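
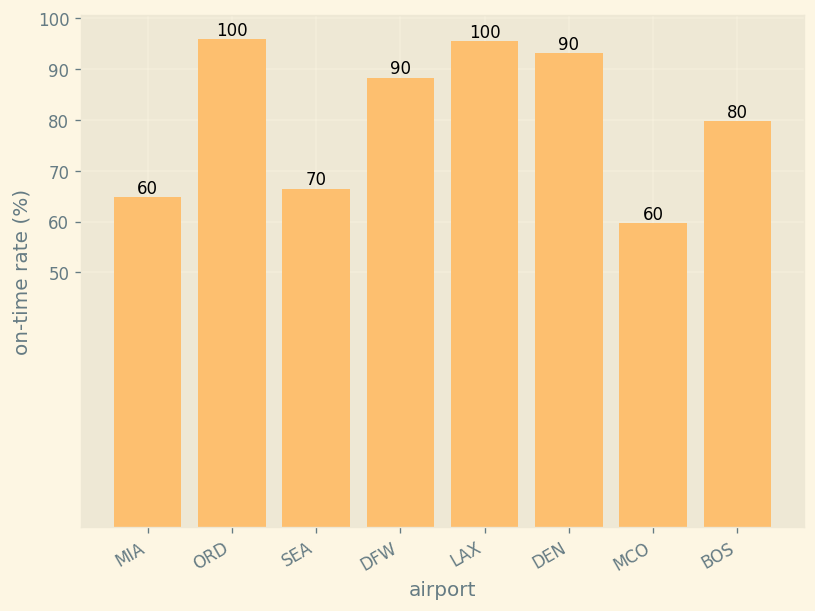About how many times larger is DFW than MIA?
≈ 1.5×

DFW ≈ 90, MIA ≈ 60; 90/60 ≈ 1.5.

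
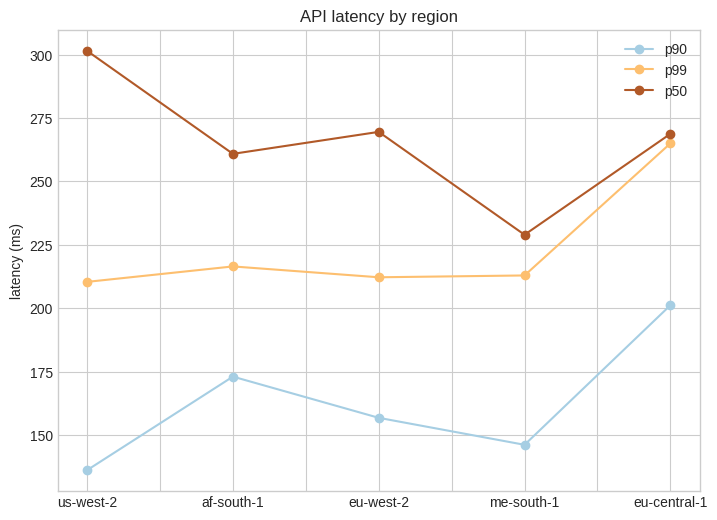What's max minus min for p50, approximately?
≈ 80

Max us-west-2 ≈ 300, min me-south-1 ≈ 220; range ≈ 80.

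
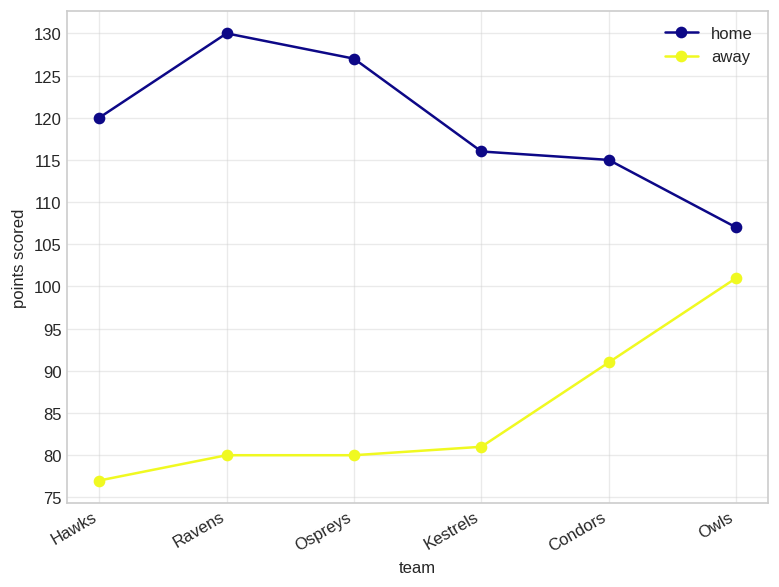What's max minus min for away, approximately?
≈ 25

Max Owls ≈ 100, min Hawks ≈ 75; range ≈ 25.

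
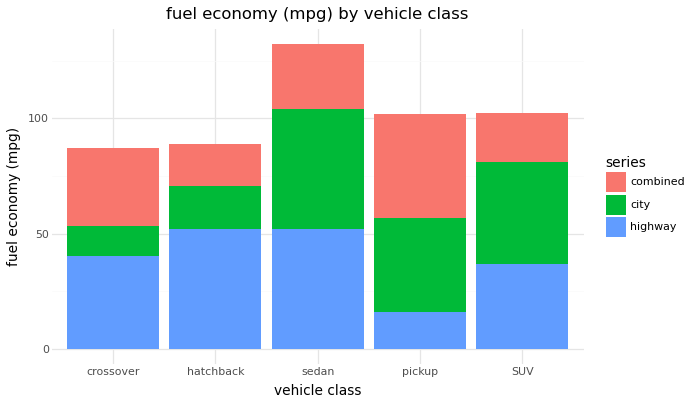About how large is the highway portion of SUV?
≈ 40

highway top ≈ 40, bottom ≈ 0; segment ≈ 40.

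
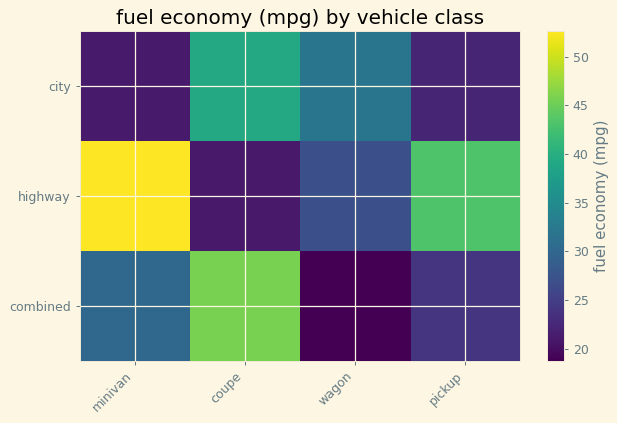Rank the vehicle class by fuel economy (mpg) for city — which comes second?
Top 3 for city: coupe ≈ 40, wagon ≈ 30, pickup ≈ 20.

wagon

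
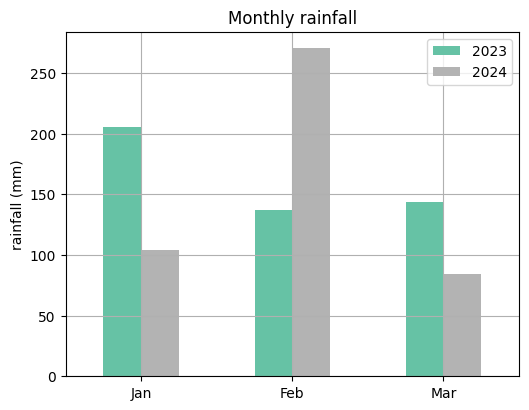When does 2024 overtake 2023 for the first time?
Jan: 2024 ≈ 100 vs 2023 ≈ 200 (not yet); Feb: 2024 ≈ 275 vs 2023 ≈ 125 (first crossover).

Feb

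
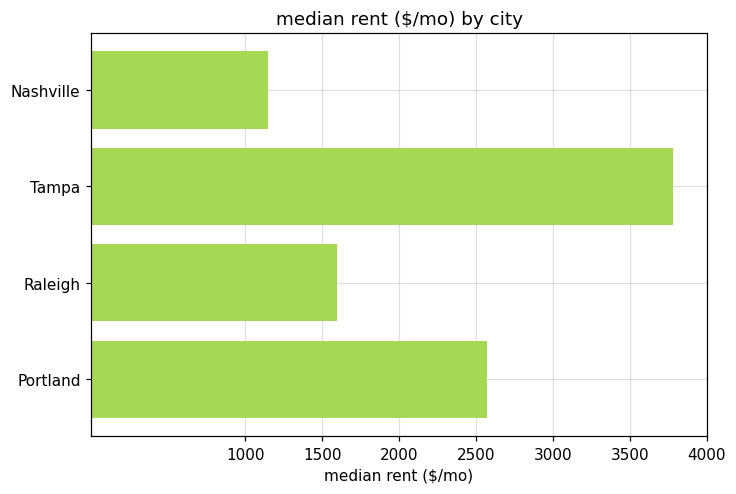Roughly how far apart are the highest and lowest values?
Max Tampa ≈ 4000, min Nashville ≈ 1000; range ≈ 3000.

≈ 3000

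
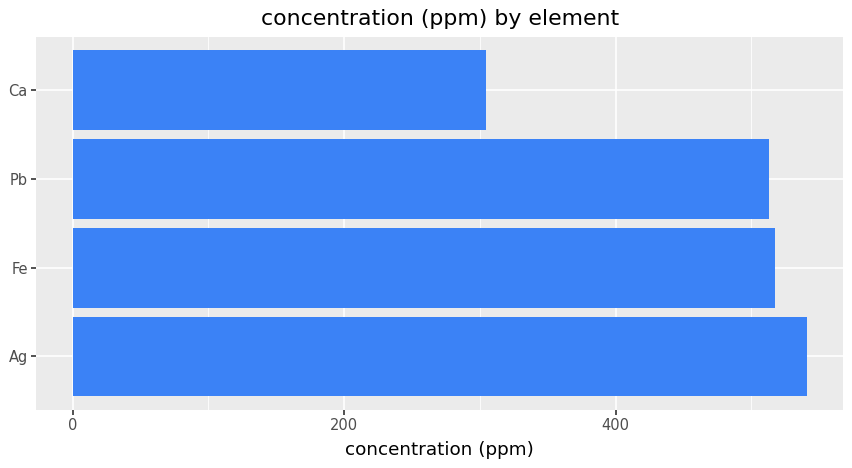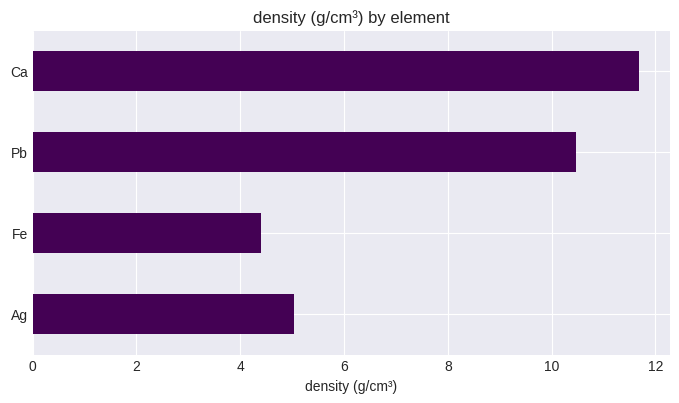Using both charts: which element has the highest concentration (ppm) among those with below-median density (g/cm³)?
Ag

Chart 2 median density (g/cm³) ≈ 8; below-median elements: Ag, Fe. Among those, Ag has the highest concentration (ppm) (≈ 550).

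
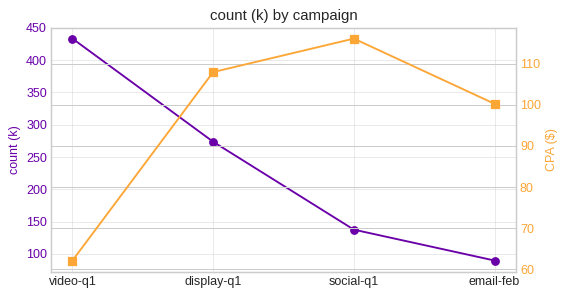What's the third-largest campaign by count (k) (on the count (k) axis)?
Top 4 (on the count (k) axis): video-q1 ≈ 450, display-q1 ≈ 250, social-q1 ≈ 150, email-feb ≈ 100.

social-q1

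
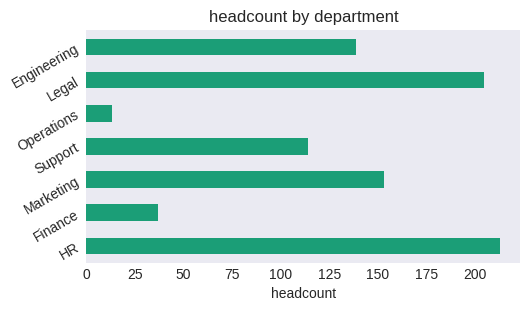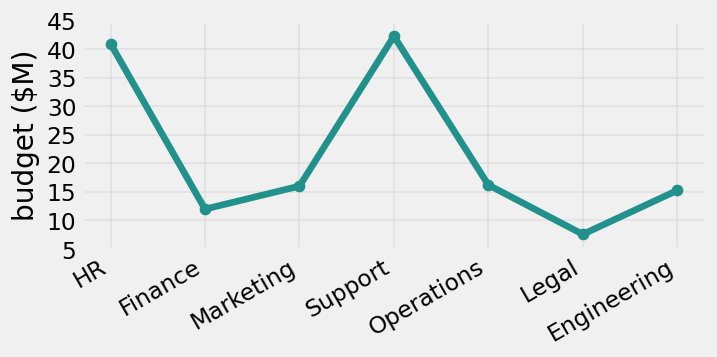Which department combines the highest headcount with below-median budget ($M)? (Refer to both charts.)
Legal

Chart 2 median budget ($M) ≈ 15; below-median departments: Finance, Legal, Engineering. Among those, Legal has the highest headcount (≈ 200).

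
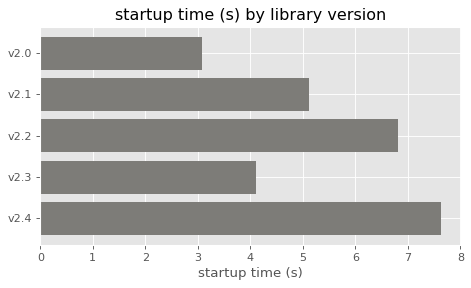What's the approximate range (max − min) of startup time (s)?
≈ 5

Max v2.4 ≈ 8, min v2.0 ≈ 3; range ≈ 5.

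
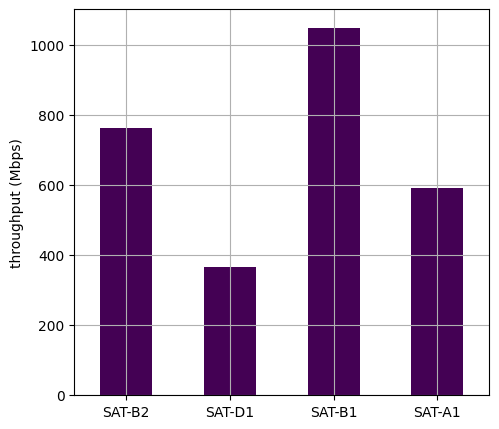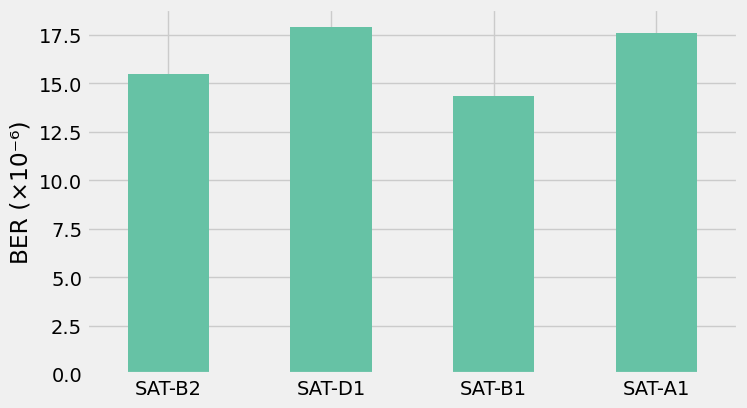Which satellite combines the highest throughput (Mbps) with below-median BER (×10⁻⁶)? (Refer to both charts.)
Chart 2 median BER (×10⁻⁶) ≈ 16; below-median satellites: SAT-B2, SAT-B1. Among those, SAT-B1 has the highest throughput (Mbps) (≈ 1000).

SAT-B1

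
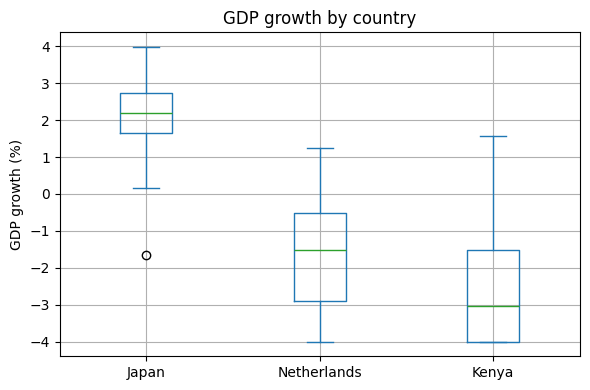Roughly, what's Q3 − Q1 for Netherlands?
Q3 ≈ -0.5, Q1 ≈ -3.0; IQR ≈ 2.5.

≈ 2.5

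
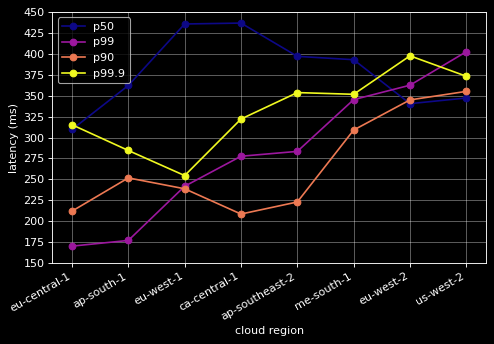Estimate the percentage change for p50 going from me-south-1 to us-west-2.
≈ -12.5%

me-south-1 ≈ 400, us-west-2 ≈ 350; (350 − 400) / 400 ≈ -12.5%.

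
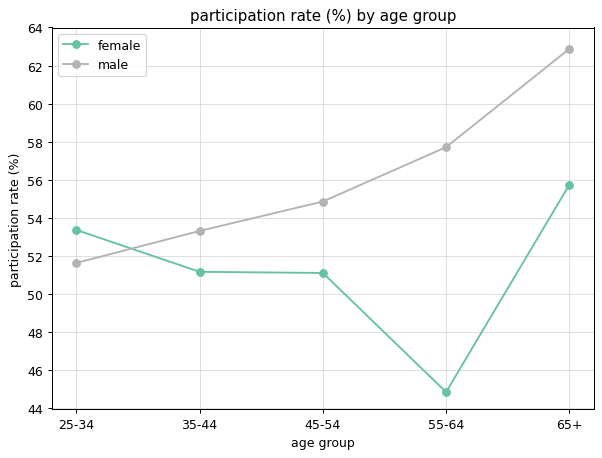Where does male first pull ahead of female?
25-34: male ≈ 52 vs female ≈ 54 (not yet); 35-44: male ≈ 54 vs female ≈ 52 (first crossover).

35-44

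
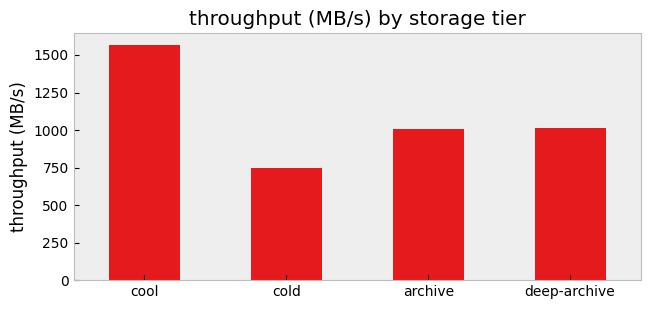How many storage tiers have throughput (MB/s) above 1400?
Above 1400: cool.

1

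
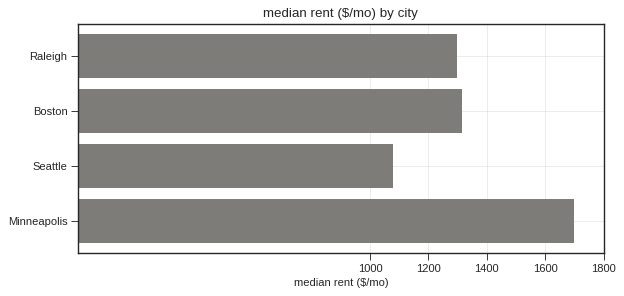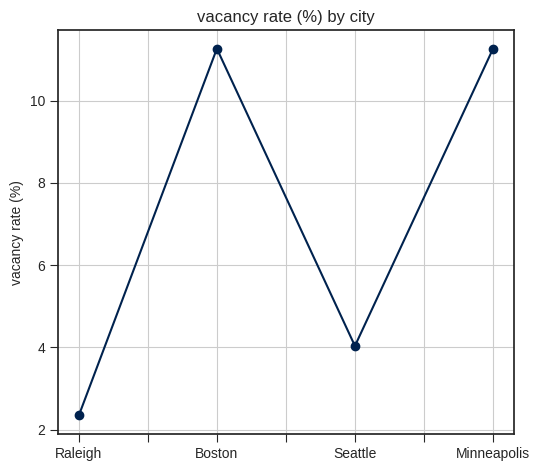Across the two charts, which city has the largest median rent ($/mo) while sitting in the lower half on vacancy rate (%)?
Chart 2 median vacancy rate (%) ≈ 8; below-median cities: Raleigh, Seattle. Among those, Raleigh has the highest median rent ($/mo) (≈ 1200).

Raleigh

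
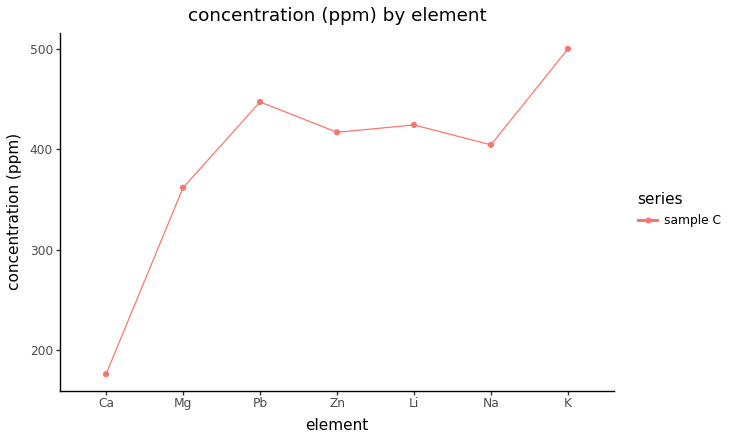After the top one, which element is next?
Pb

Top 3: K ≈ 500, Pb ≈ 450, Li ≈ 400.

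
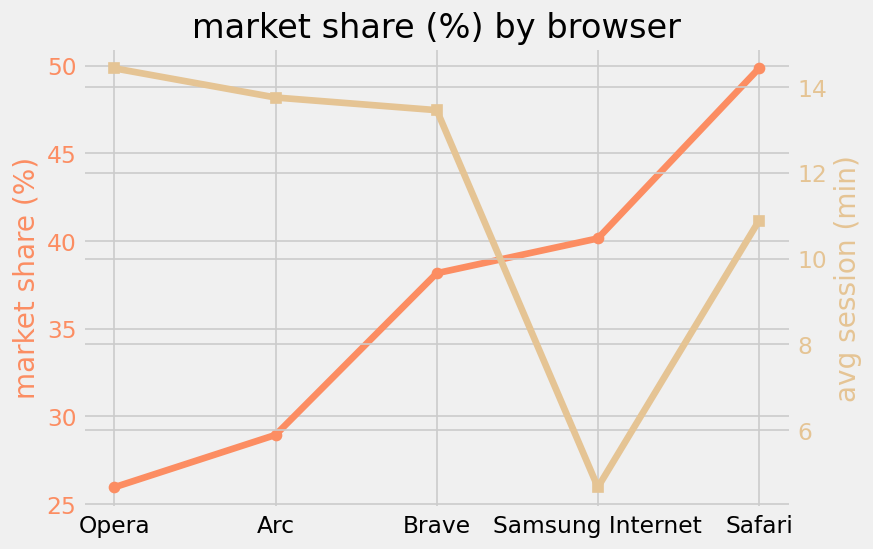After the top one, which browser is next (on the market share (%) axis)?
Top 3 (on the market share (%) axis): Safari ≈ 50, Samsung Internet ≈ 40, Brave ≈ 38.

Samsung Internet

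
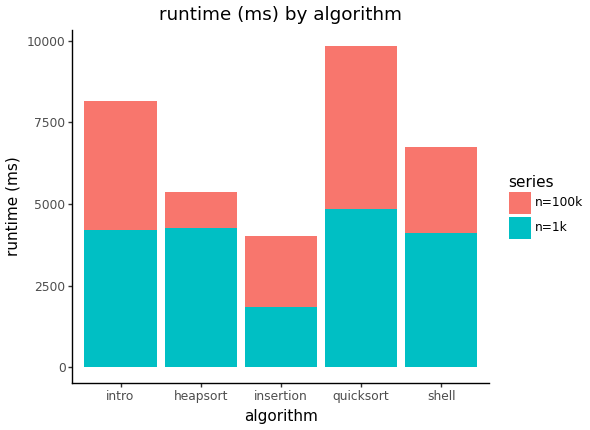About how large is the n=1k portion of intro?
n=1k top ≈ 4000, bottom ≈ 0; segment ≈ 4000.

≈ 4000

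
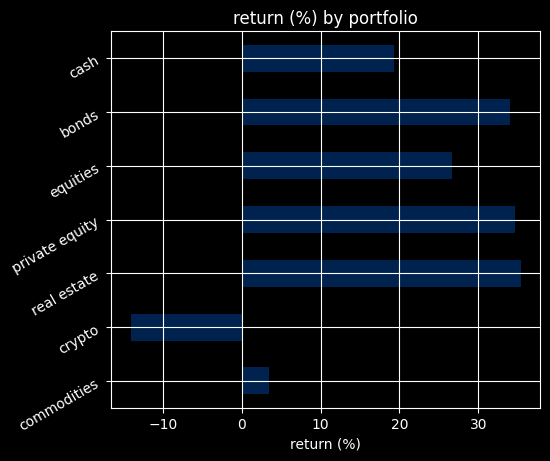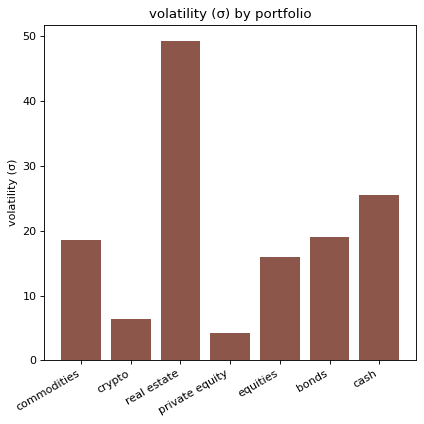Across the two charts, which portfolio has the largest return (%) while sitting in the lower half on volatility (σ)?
Chart 2 median volatility (σ) ≈ 20; below-median portfolios: crypto, private equity, equities. Among those, private equity has the highest return (%) (≈ 35).

private equity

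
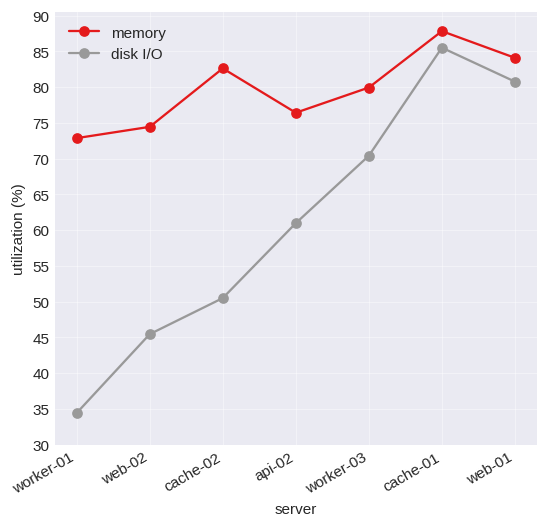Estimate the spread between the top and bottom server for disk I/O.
≈ 50

Max cache-01 ≈ 85, min worker-01 ≈ 35; range ≈ 50.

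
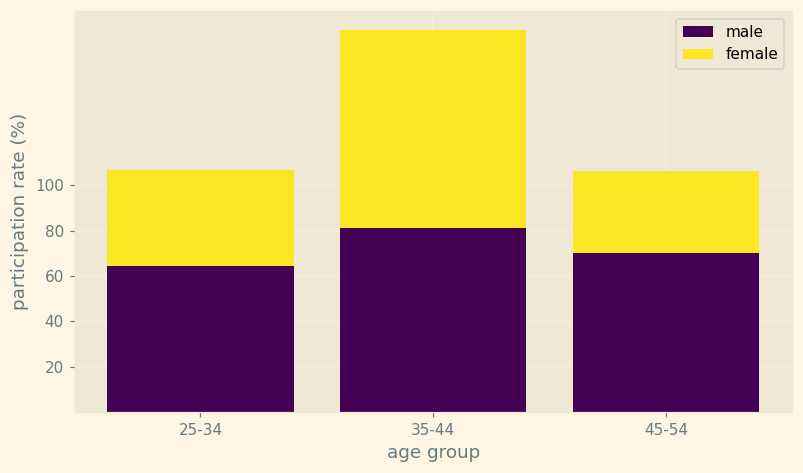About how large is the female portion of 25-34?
female top ≈ 100, bottom ≈ 60; segment ≈ 40.

≈ 40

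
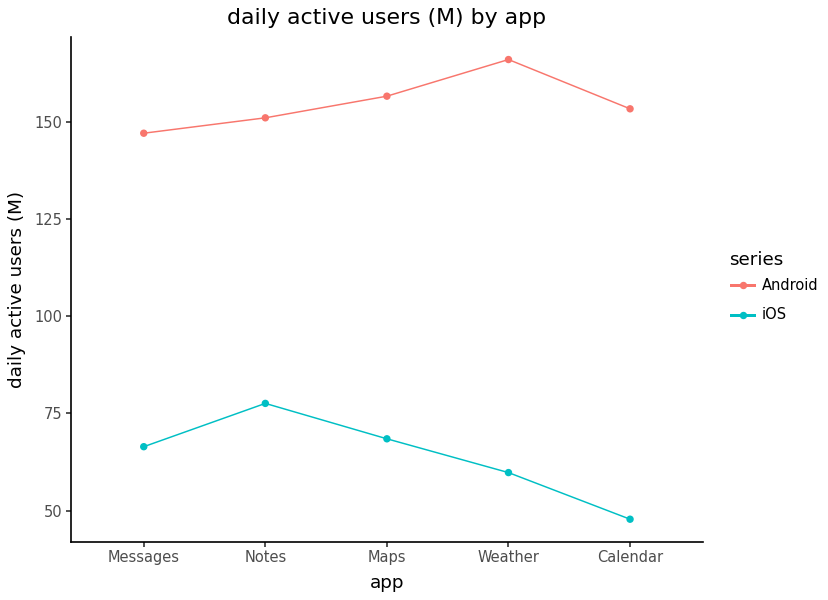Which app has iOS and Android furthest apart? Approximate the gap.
Weather: iOS ≈ 60, Android ≈ 170 → gap ≈ 110. Next-largest (Calendar) is only ≈ 100.

Weather, ≈ 110 M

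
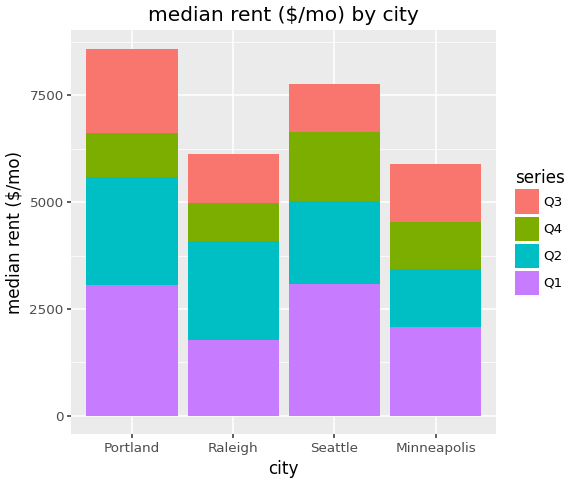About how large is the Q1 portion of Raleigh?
Q1 top ≈ 2000, bottom ≈ 0; segment ≈ 2000.

≈ 2000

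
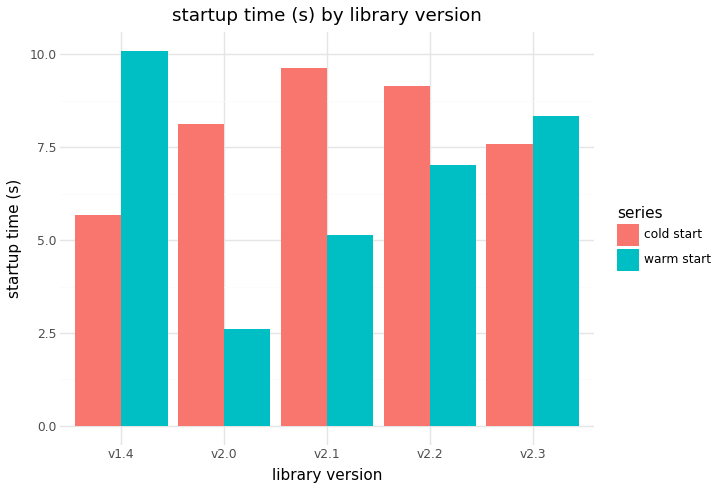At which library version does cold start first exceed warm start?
v1.4: cold start ≈ 6 vs warm start ≈ 10 (not yet); v2.0: cold start ≈ 8 vs warm start ≈ 3 (first crossover).

v2.0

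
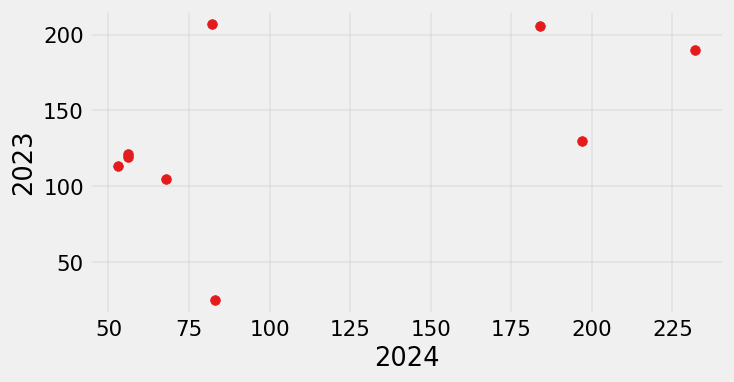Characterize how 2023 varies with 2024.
positive, moderate

Points are positively correlated; moderate (|r| ≈ 0.5).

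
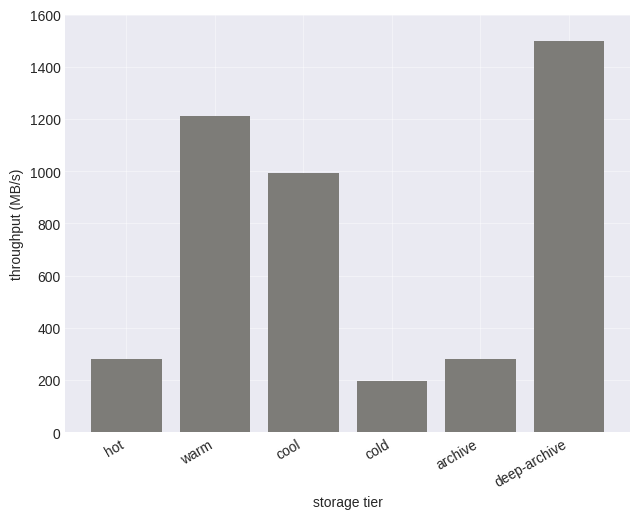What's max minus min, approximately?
Max deep-archive ≈ 1400, min cold ≈ 200; range ≈ 1200.

≈ 1200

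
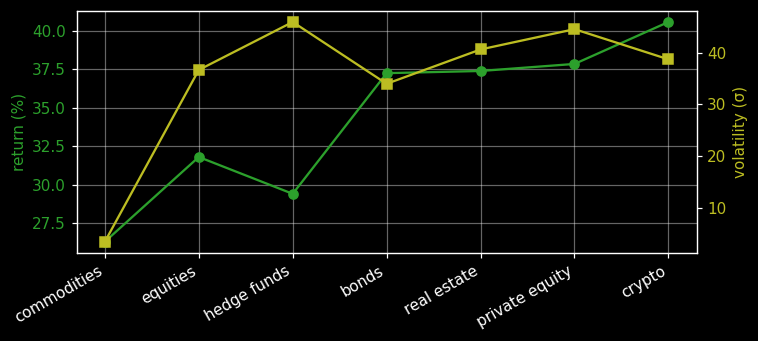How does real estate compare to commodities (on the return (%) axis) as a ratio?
≈ 1.46×

real estate ≈ 38, commodities ≈ 26; 38/26 ≈ 1.46.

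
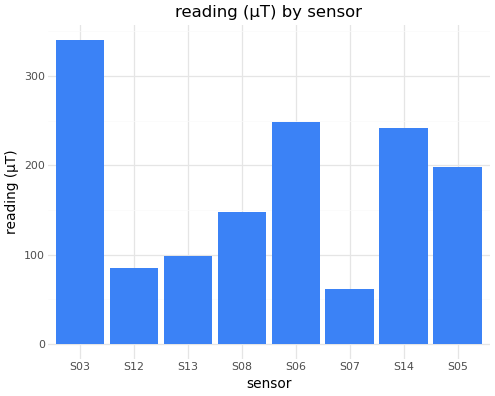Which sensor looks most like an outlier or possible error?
S03

S03 ≈ 350; the rest sit between ≈ 50 and ≈ 250.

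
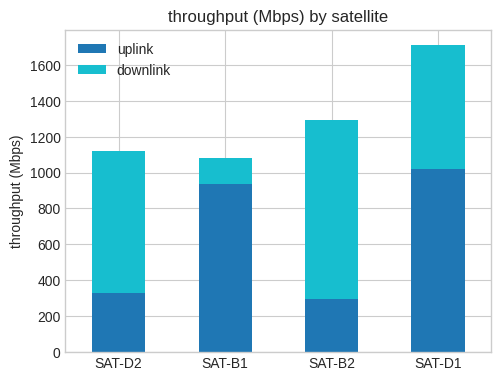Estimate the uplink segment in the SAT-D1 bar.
uplink top ≈ 1000, bottom ≈ 0; segment ≈ 1000.

≈ 1000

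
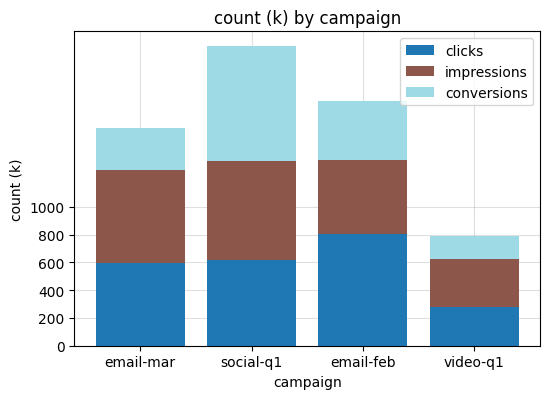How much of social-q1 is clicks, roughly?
clicks top ≈ 600, bottom ≈ 0; segment ≈ 600.

≈ 600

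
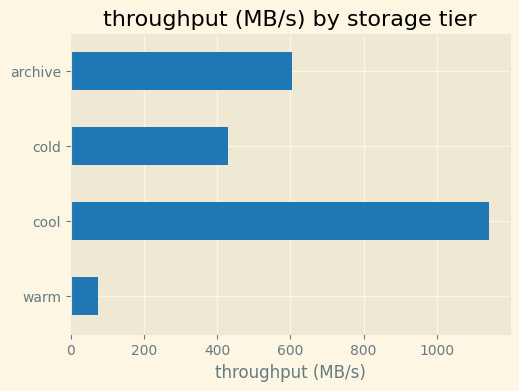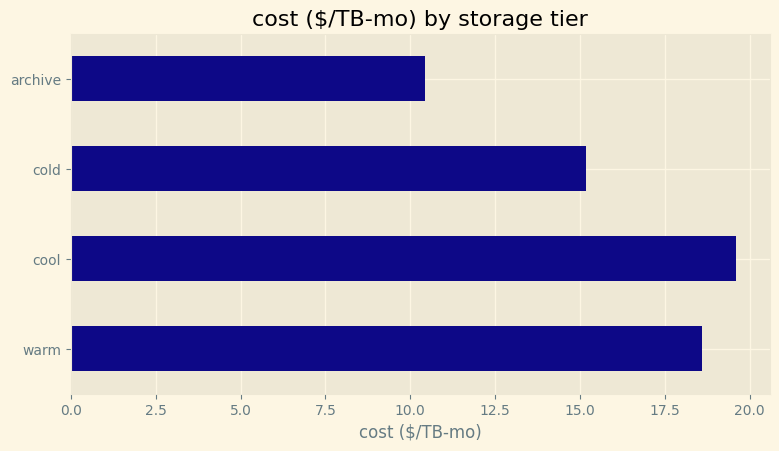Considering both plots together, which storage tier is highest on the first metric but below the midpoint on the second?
archive

Chart 2 median cost ($/TB-mo) ≈ 16; below-median storage tiers: cold, archive. Among those, archive has the highest throughput (MB/s) (≈ 600).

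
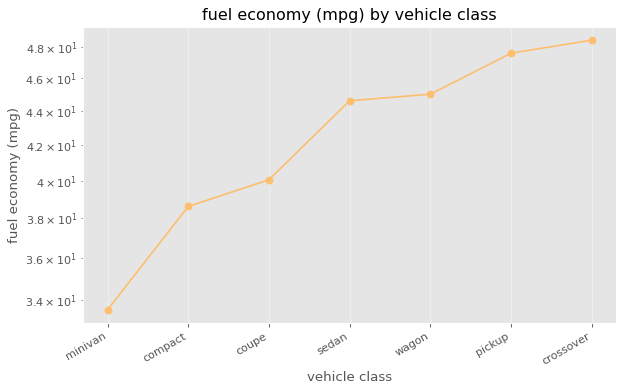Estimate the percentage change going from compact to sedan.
compact ≈ 38, sedan ≈ 44; (44 − 38) / 38 ≈ +15.8%.

≈ +15.8%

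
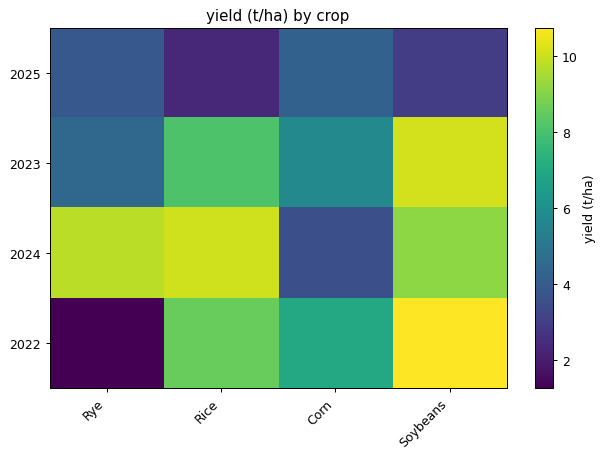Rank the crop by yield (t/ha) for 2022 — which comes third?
Top 4 for 2022: Soybeans ≈ 11, Rice ≈ 9, Corn ≈ 7, Rye ≈ 1.

Corn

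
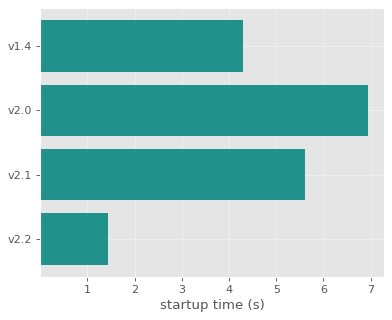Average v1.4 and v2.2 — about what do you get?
≈ 2

(4 + 1) / 2 ≈ 2.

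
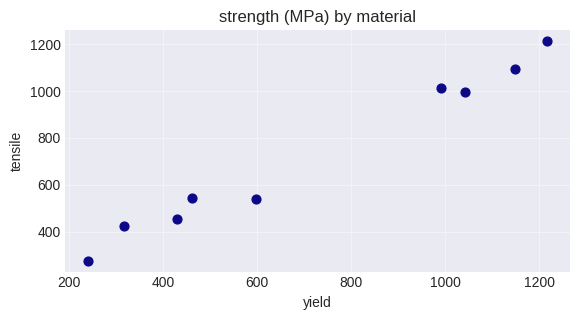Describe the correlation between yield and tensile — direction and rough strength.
Points are positively correlated; strong (|r| ≈ 1.0).

positive, strong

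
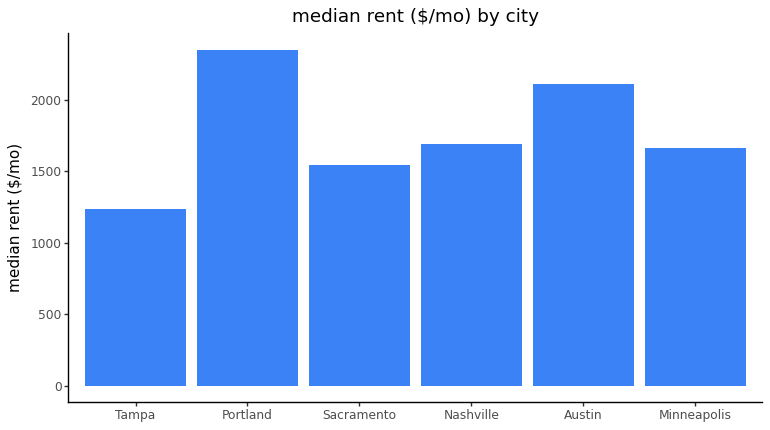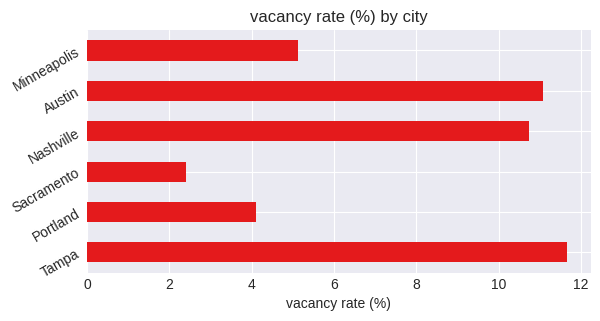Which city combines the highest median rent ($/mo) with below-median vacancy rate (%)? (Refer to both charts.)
Portland

Chart 2 median vacancy rate (%) ≈ 8; below-median cities: Portland, Sacramento, Minneapolis. Among those, Portland has the highest median rent ($/mo) (≈ 2500).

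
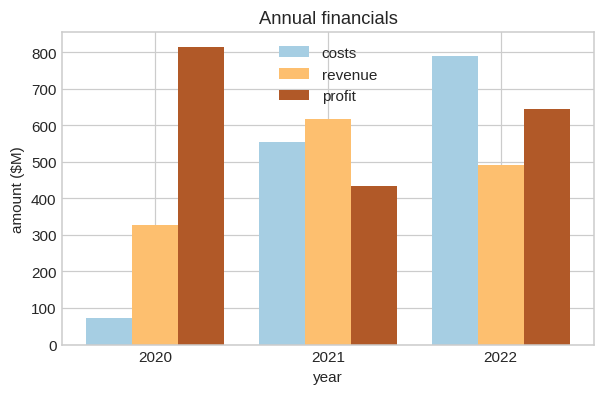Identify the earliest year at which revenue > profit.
2020: revenue ≈ 300 vs profit ≈ 800 (not yet); 2021: revenue ≈ 600 vs profit ≈ 400 (first crossover).

2021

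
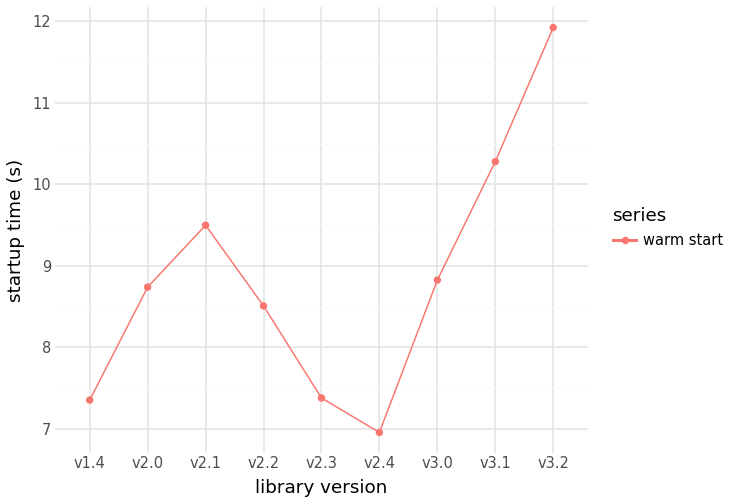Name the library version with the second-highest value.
v3.1

Top 3: v3.2 ≈ 12.0, v3.1 ≈ 10.5, v2.1 ≈ 9.5.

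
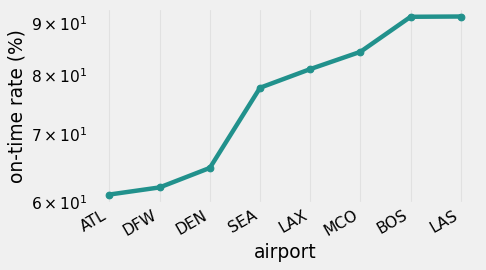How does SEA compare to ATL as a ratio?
SEA ≈ 80, ATL ≈ 60; 80/60 ≈ 1.33.

≈ 1.33×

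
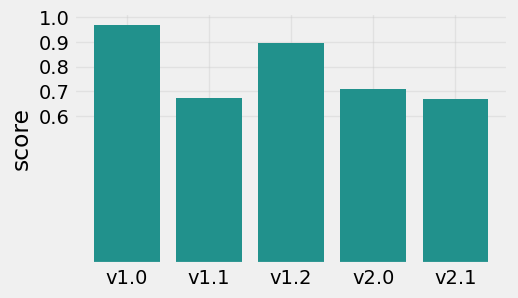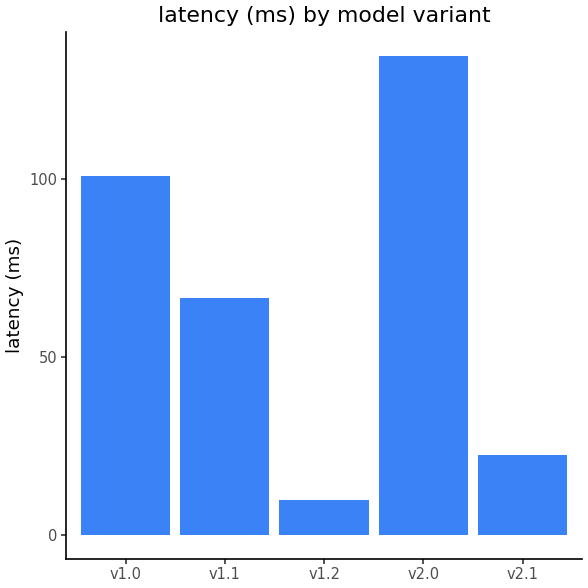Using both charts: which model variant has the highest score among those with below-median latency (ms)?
Chart 2 median latency (ms) ≈ 60; below-median model variants: v1.2, v2.1. Among those, v1.2 has the highest score (≈ 0.9).

v1.2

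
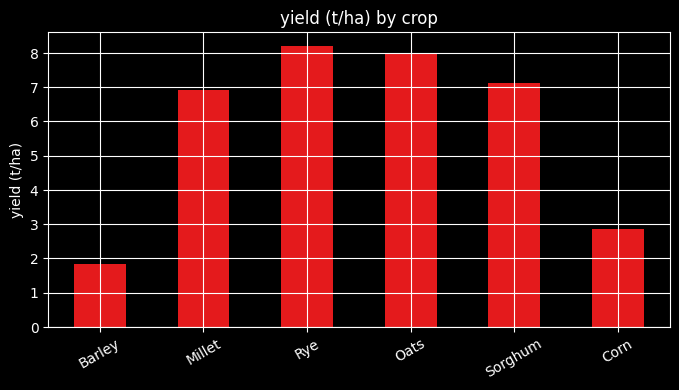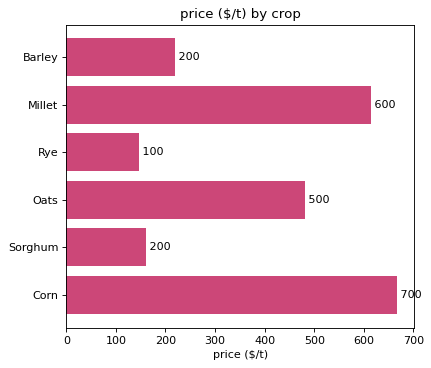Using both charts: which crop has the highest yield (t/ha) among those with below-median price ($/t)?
Chart 2 median price ($/t) ≈ 300; below-median crops: Barley, Rye, Sorghum. Among those, Rye has the highest yield (t/ha) (≈ 8).

Rye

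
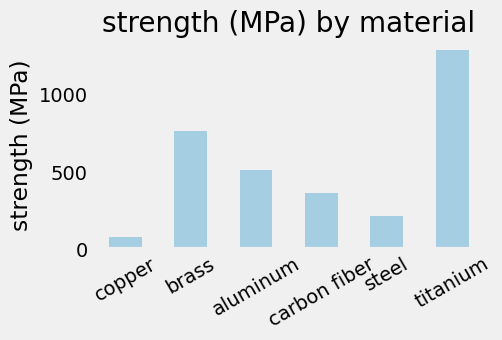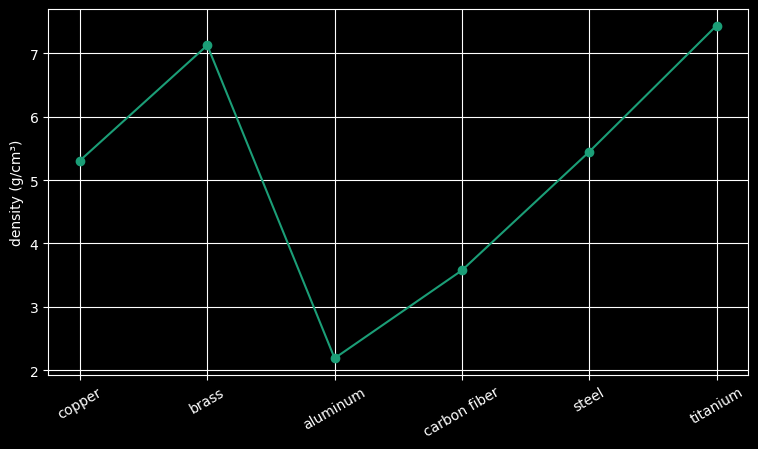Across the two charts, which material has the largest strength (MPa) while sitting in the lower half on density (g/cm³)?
aluminum

Chart 2 median density (g/cm³) ≈ 5; below-median materials: copper, aluminum, carbon fiber. Among those, aluminum has the highest strength (MPa) (≈ 600).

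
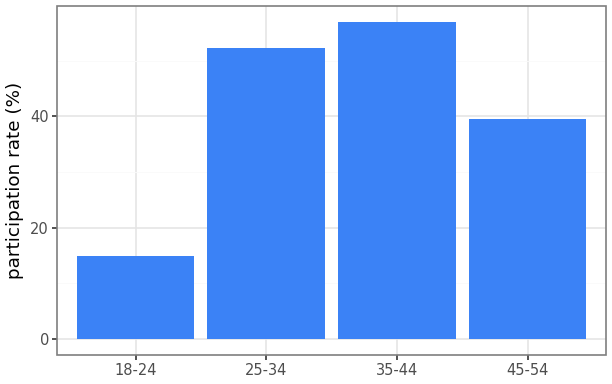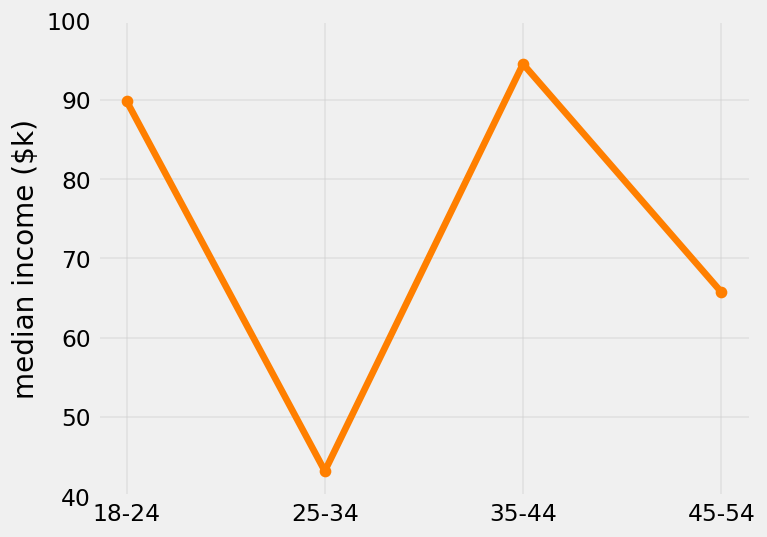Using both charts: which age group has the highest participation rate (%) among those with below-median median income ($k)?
Chart 2 median median income ($k) ≈ 80; below-median age groups: 25-34, 45-54. Among those, 25-34 has the highest participation rate (%) (≈ 50).

25-34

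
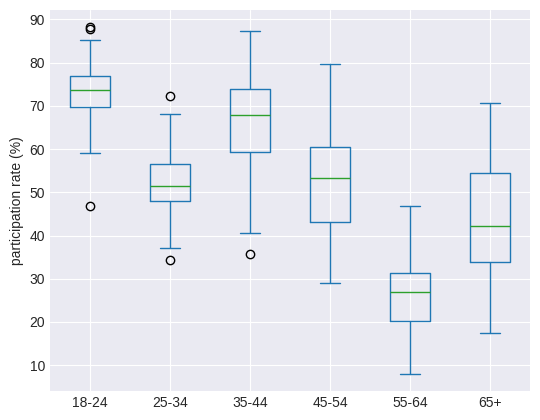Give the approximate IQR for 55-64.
Q3 ≈ 30, Q1 ≈ 20; IQR ≈ 10.

≈ 10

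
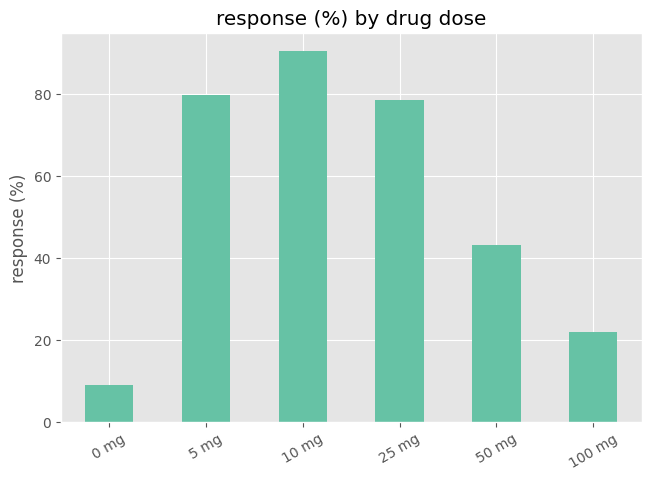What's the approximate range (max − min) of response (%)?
Max 10 mg ≈ 90, min 0 mg ≈ 10; range ≈ 80.

≈ 80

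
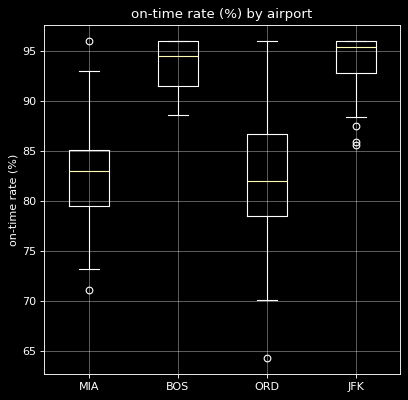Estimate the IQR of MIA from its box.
Q3 ≈ 86, Q1 ≈ 80; IQR ≈ 6.

≈ 6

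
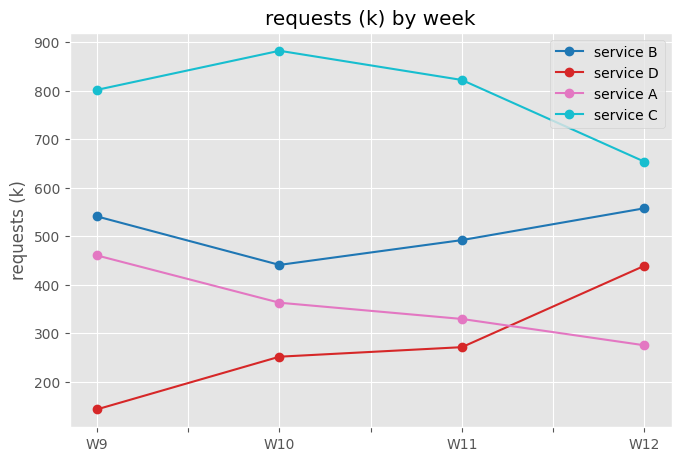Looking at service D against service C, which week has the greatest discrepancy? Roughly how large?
W9, ≈ 700 k

W9: service D ≈ 100, service C ≈ 800 → gap ≈ 700. Next-largest (W10) is only ≈ 600.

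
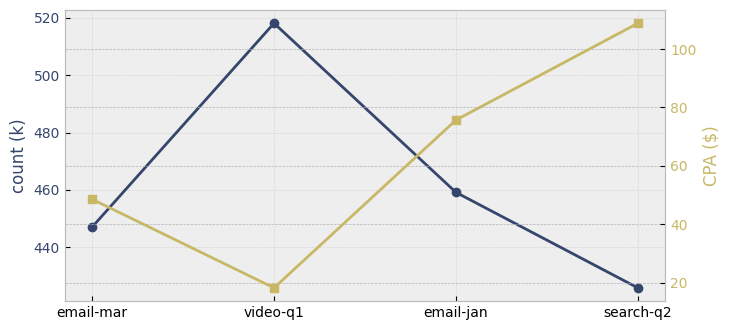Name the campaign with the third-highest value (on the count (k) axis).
email-mar

Top 4 (on the count (k) axis): video-q1 ≈ 520, email-jan ≈ 460, email-mar ≈ 450, search-q2 ≈ 430.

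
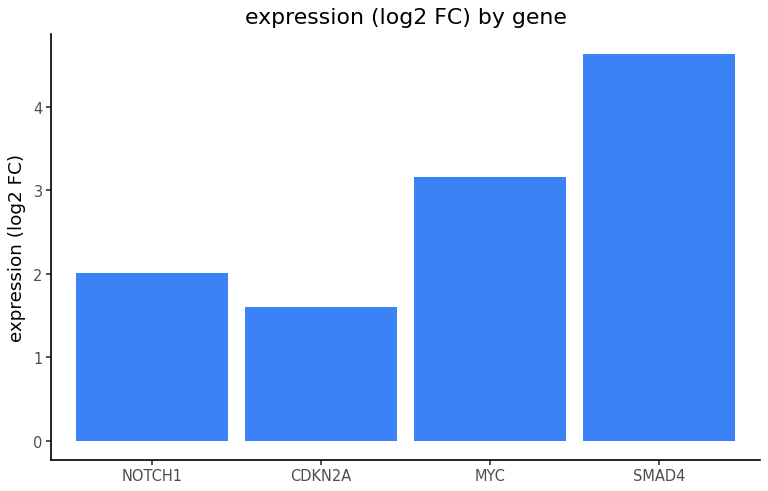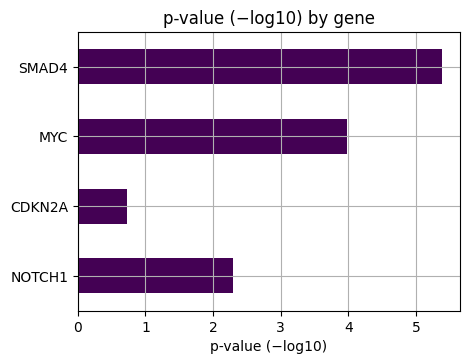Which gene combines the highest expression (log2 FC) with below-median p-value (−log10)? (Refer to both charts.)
Chart 2 median p-value (−log10) ≈ 3; below-median genes: NOTCH1, CDKN2A. Among those, NOTCH1 has the highest expression (log2 FC) (≈ 2).

NOTCH1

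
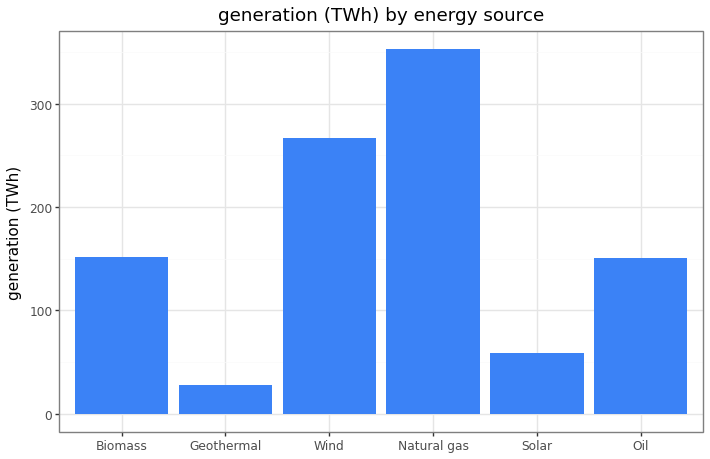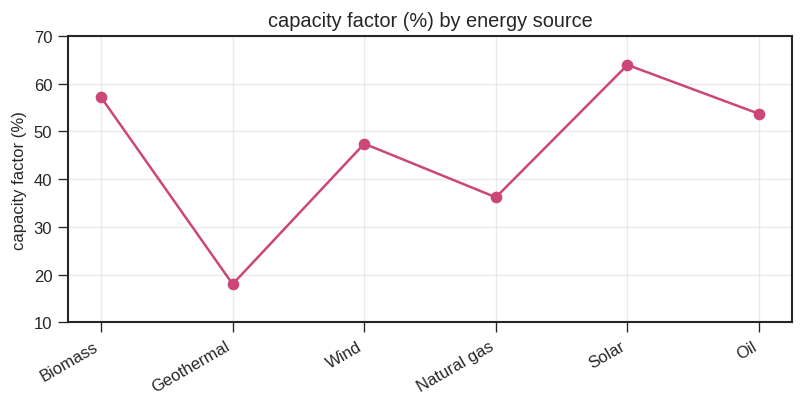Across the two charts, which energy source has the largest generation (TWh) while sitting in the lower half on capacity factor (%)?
Natural gas

Chart 2 median capacity factor (%) ≈ 50; below-median energy sources: Geothermal, Wind, Natural gas. Among those, Natural gas has the highest generation (TWh) (≈ 350).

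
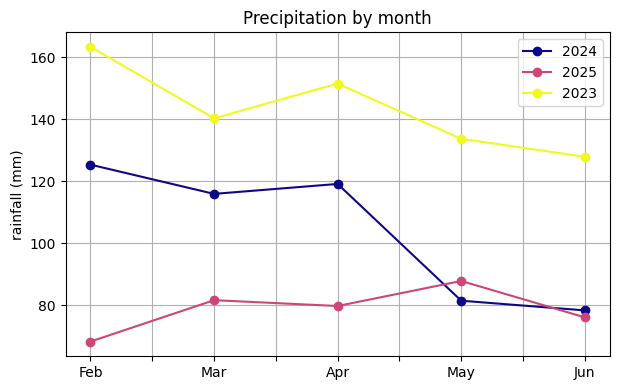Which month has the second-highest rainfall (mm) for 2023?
Apr

Top 3 for 2023: Feb ≈ 160, Apr ≈ 150, Mar ≈ 140.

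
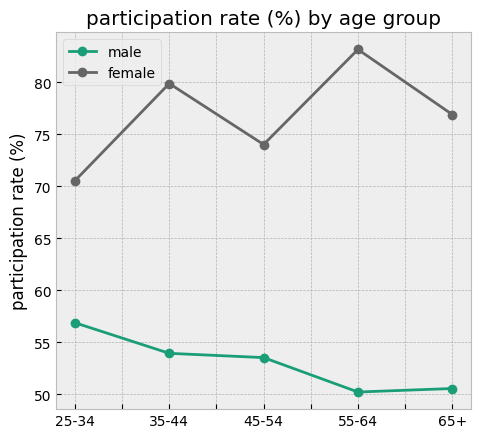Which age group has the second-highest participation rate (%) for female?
Top 3 for female: 55-64 ≈ 85, 35-44 ≈ 80, 65+ ≈ 75.

35-44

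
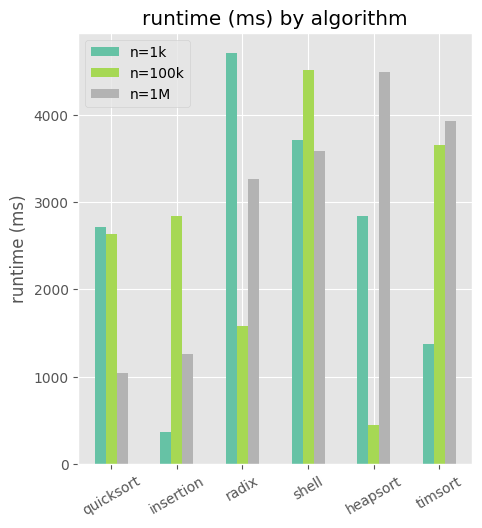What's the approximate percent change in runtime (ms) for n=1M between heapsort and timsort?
heapsort ≈ 4500, timsort ≈ 4000; (4000 − 4500) / 4500 ≈ -11.1%.

≈ -11.1%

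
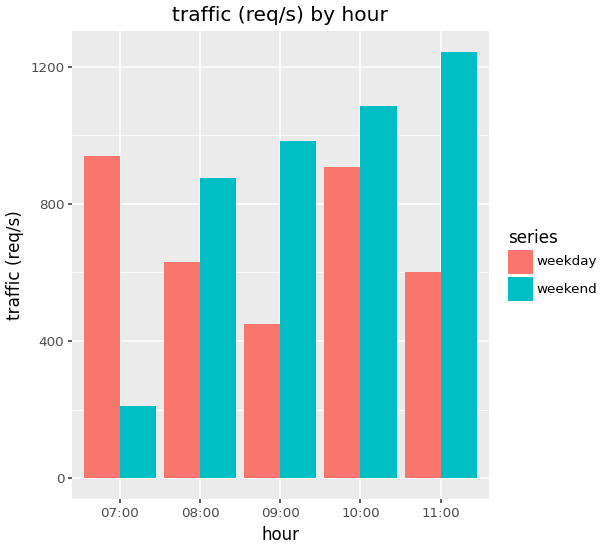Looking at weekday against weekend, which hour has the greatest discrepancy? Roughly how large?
07:00, ≈ 800 req/s

07:00: weekday ≈ 1000, weekend ≈ 200 → gap ≈ 800. Next-largest (11:00) is only ≈ 600.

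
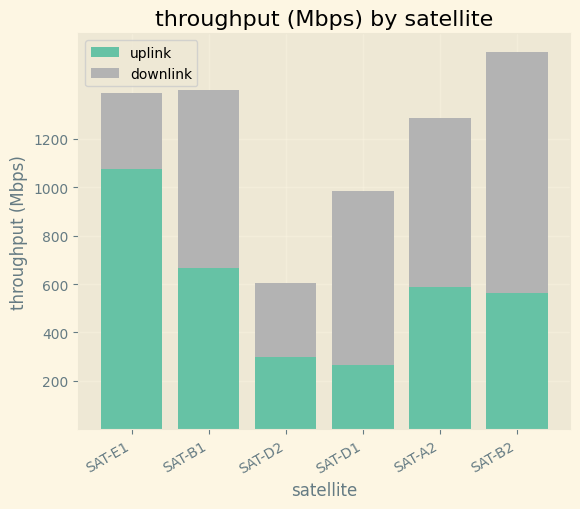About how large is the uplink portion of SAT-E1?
uplink top ≈ 1000, bottom ≈ 0; segment ≈ 1000.

≈ 1000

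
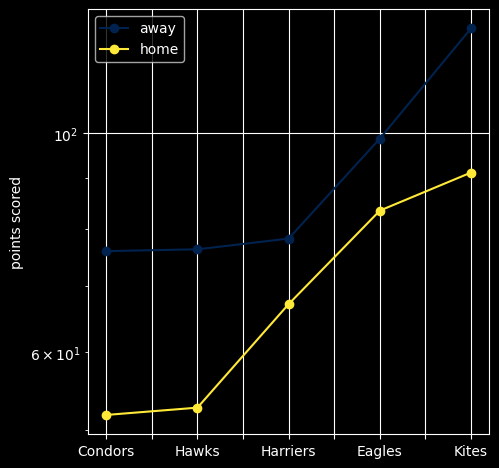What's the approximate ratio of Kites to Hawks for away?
≈ 1.62×

Kites ≈ 130, Hawks ≈ 80; 130/80 ≈ 1.62.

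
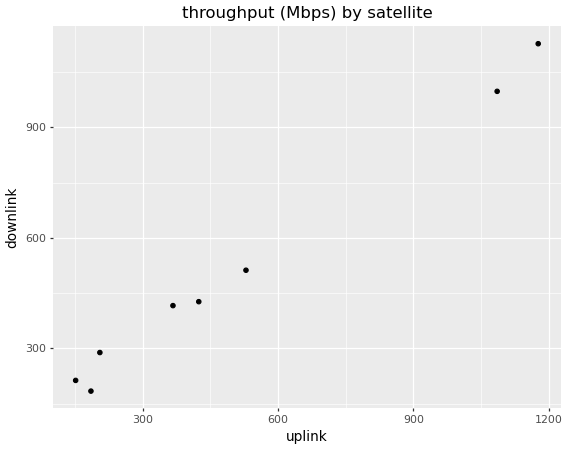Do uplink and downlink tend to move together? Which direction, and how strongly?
Points are positively correlated; strong (|r| ≈ 1.0).

positive, strong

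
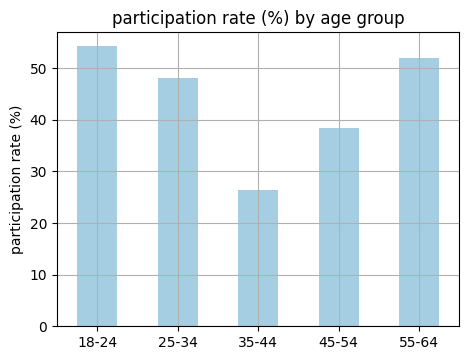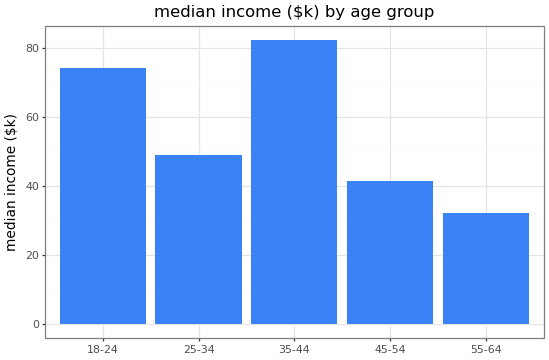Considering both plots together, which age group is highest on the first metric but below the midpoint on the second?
55-64

Chart 2 median median income ($k) ≈ 50; below-median age groups: 45-54, 55-64. Among those, 55-64 has the highest participation rate (%) (≈ 50).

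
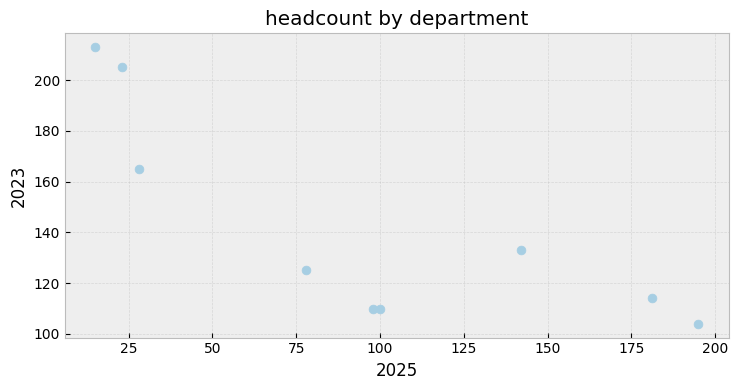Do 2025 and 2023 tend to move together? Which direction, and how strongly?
negative, strong

Points are negatively correlated; strong (|r| ≈ 0.8).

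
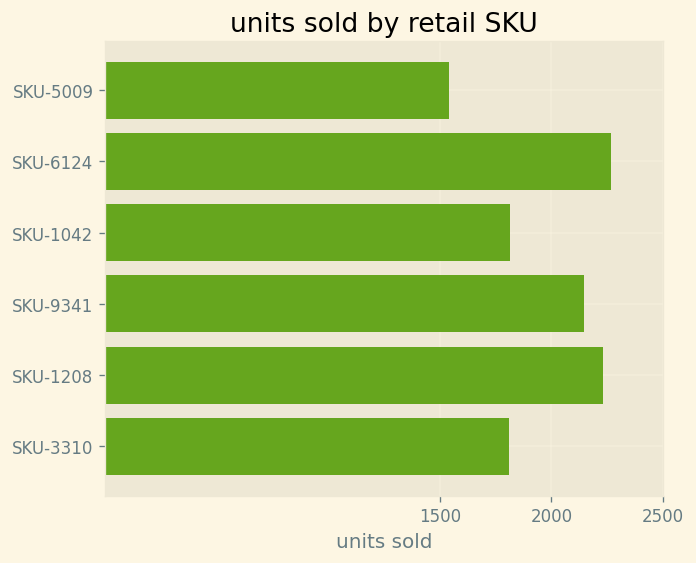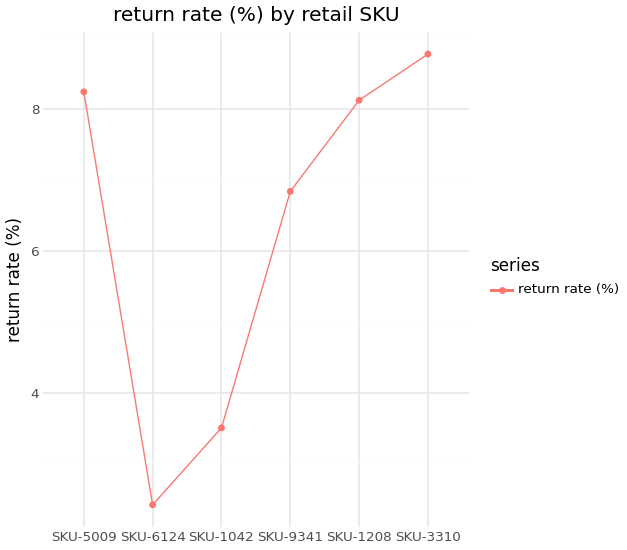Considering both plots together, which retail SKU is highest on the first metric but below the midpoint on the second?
Chart 2 median return rate (%) ≈ 7; below-median retail SKUs: SKU-6124, SKU-1042, SKU-9341. Among those, SKU-6124 has the highest units sold (≈ 2500).

SKU-6124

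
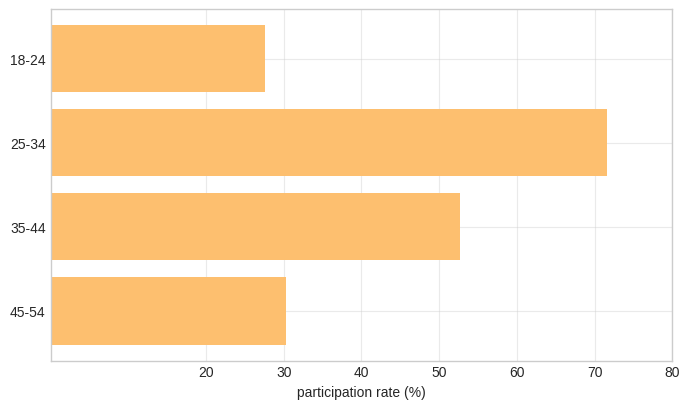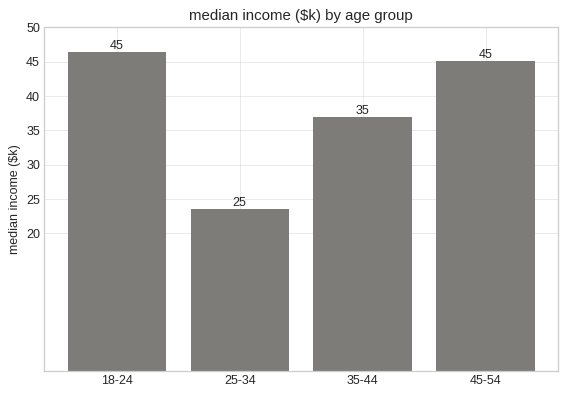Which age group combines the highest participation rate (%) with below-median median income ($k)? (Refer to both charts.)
25-34

Chart 2 median median income ($k) ≈ 40; below-median age groups: 25-34, 35-44. Among those, 25-34 has the highest participation rate (%) (≈ 70).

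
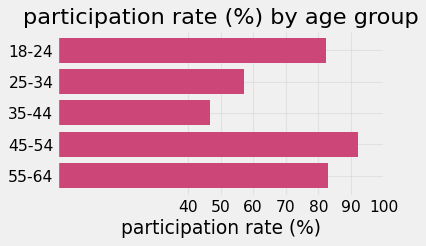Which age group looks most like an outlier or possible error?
35-44

35-44 ≈ 50; the rest sit between ≈ 60 and ≈ 90.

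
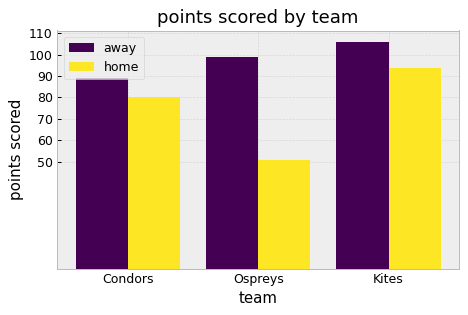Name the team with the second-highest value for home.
Condors

Top 3 for home: Kites ≈ 90, Condors ≈ 80, Ospreys ≈ 50.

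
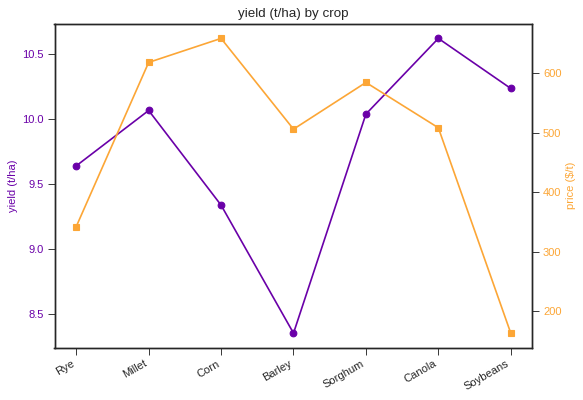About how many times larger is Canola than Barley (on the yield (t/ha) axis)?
≈ 1.26×

Canola ≈ 10.6, Barley ≈ 8.4; 10.6/8.4 ≈ 1.26.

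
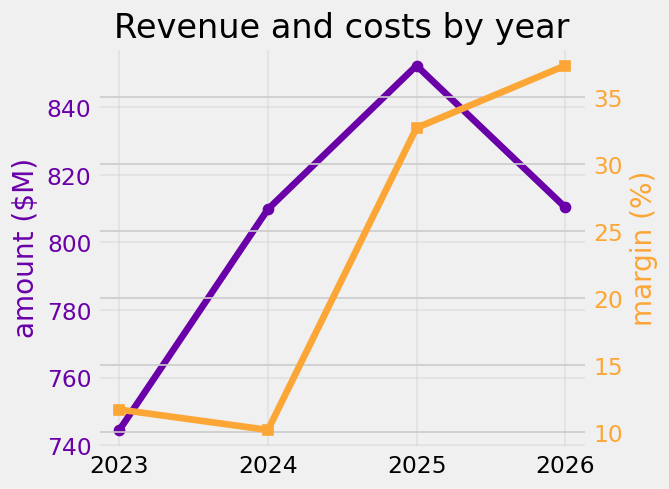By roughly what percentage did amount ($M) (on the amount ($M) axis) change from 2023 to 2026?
≈ +9.5%

2023 ≈ 740, 2026 ≈ 810; (810 − 740) / 740 ≈ +9.5%.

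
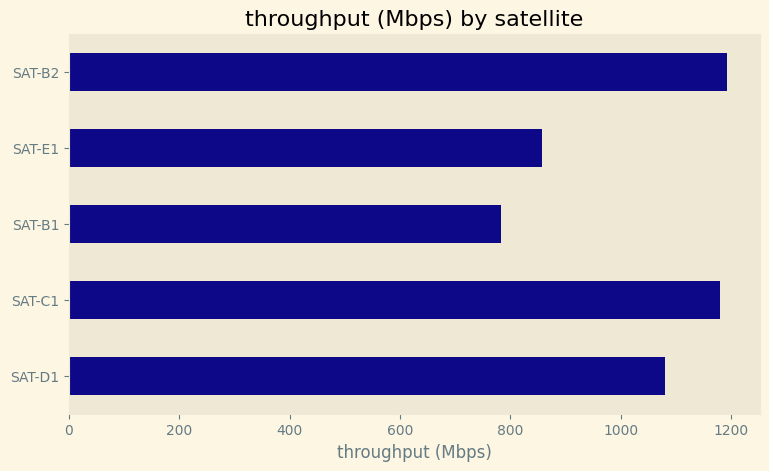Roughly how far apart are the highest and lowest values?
Max SAT-B2 ≈ 1200, min SAT-B1 ≈ 800; range ≈ 400.

≈ 400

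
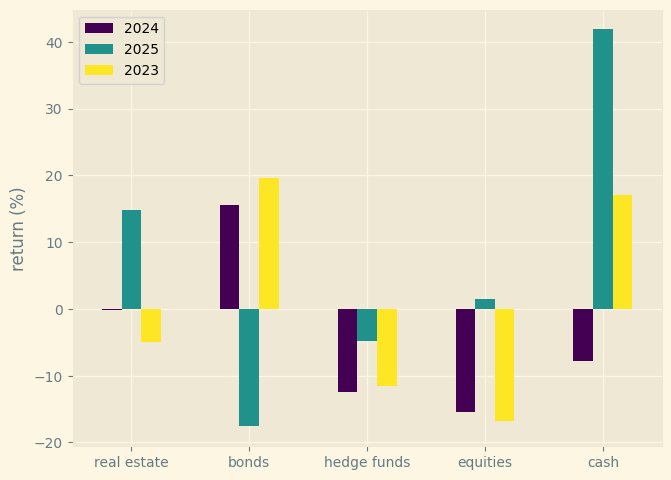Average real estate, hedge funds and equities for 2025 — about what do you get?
(15 + -5 + 0) / 3 ≈ 3.

≈ 3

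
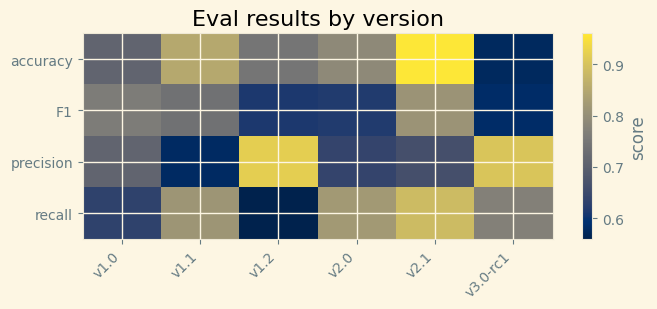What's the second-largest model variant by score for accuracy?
Top 3 for accuracy: v2.1 ≈ 0.95, v1.1 ≈ 0.85, v2.0 ≈ 0.80.

v1.1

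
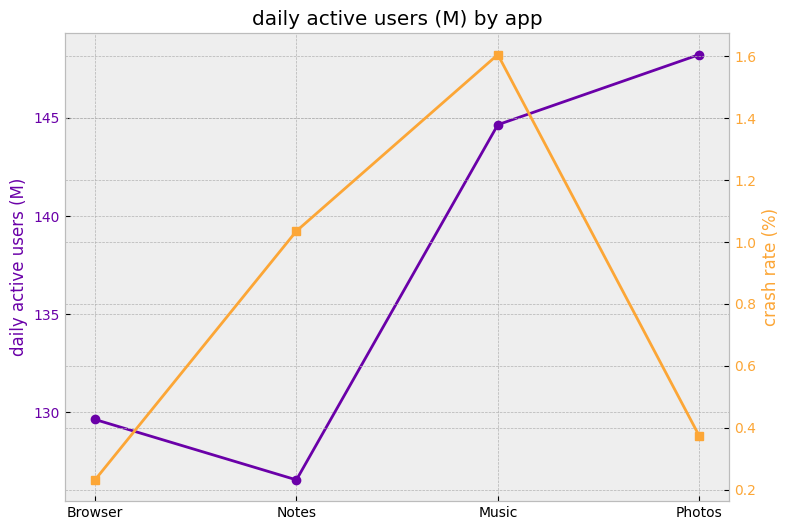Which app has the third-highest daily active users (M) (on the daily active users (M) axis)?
Browser

Top 4 (on the daily active users (M) axis): Photos ≈ 148, Music ≈ 144, Browser ≈ 130, Notes ≈ 126.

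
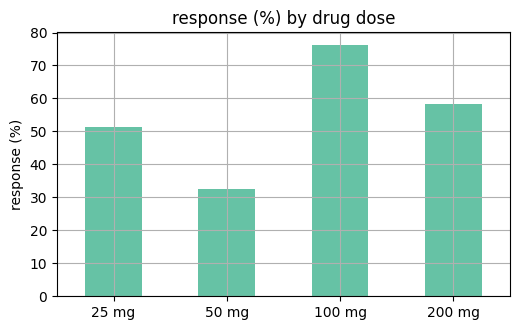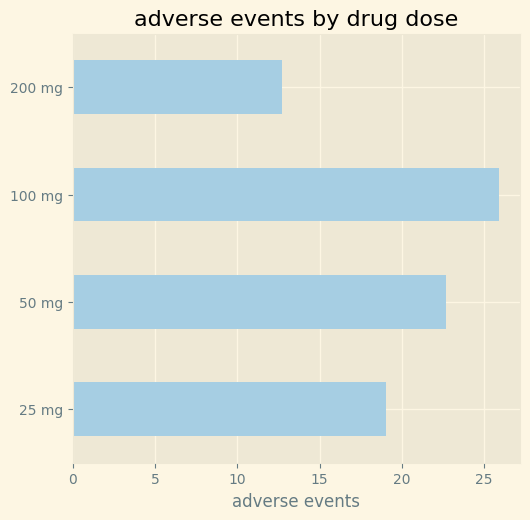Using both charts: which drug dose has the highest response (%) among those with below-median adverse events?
Chart 2 median adverse events ≈ 20; below-median drug doses: 25 mg, 200 mg. Among those, 200 mg has the highest response (%) (≈ 60).

200 mg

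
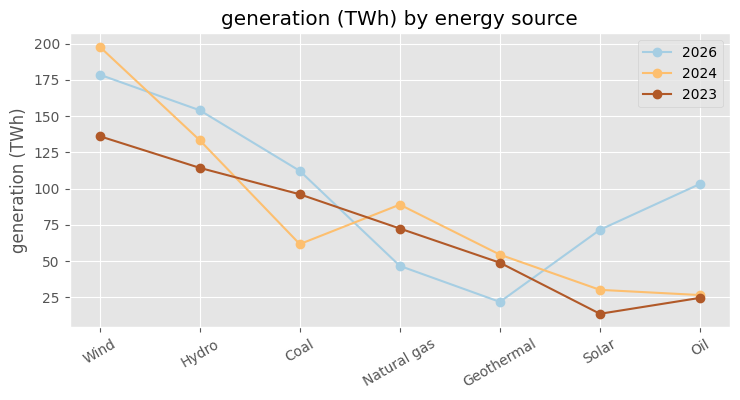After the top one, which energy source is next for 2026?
Top 3 for 2026: Wind ≈ 180, Hydro ≈ 160, Coal ≈ 120.

Hydro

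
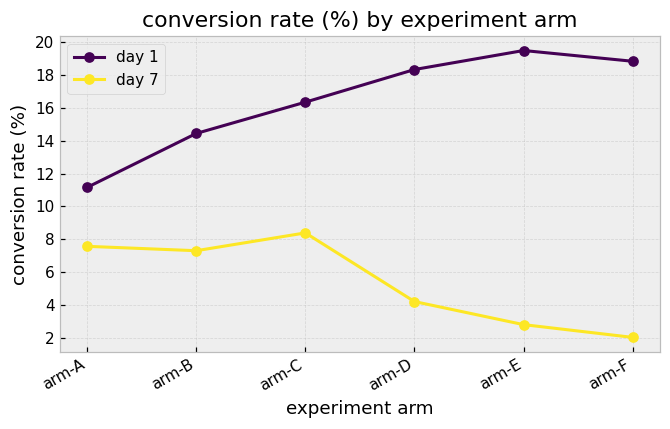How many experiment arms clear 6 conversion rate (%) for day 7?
3

Above 6: arm-A, arm-B, arm-C.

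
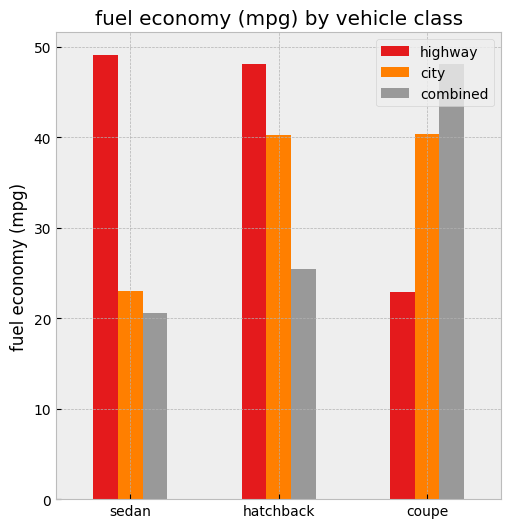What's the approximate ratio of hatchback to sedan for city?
hatchback ≈ 40, sedan ≈ 25; 40/25 ≈ 1.6.

≈ 1.6×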